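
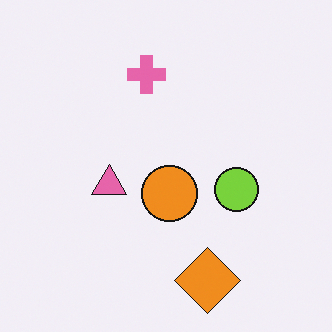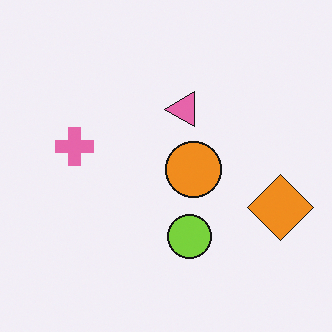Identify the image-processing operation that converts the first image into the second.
This is the original image transposed (reflected across the top-left ↔ bottom-right diagonal).

Shapes have swapped their row and column positions — what was in the top-right is now in the bottom-left — a diagonal reflection.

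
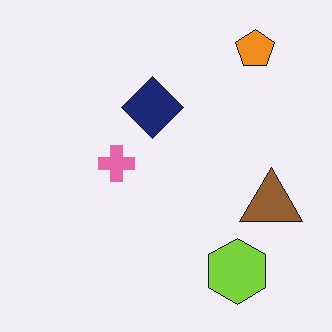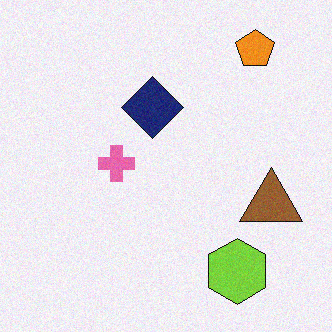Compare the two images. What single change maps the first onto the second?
The transformation is: degraded with a light layer of grain.

Random speckle covers the whole image, including the flat background.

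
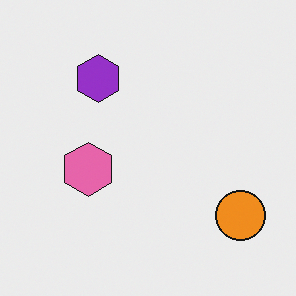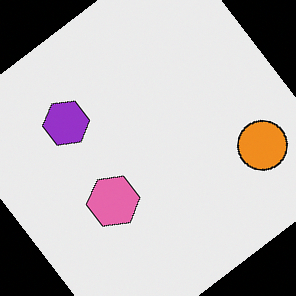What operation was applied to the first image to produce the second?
It was rotated counter-clockwise by a large amount — several tens of degrees.

Every shape is tilted by the same angle and the image corners show triangular fill wedges — a whole-image rotation by a non-right angle.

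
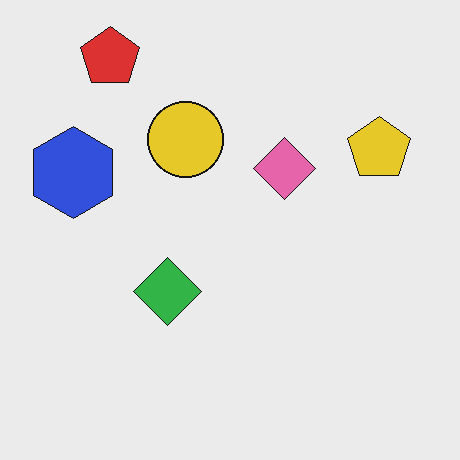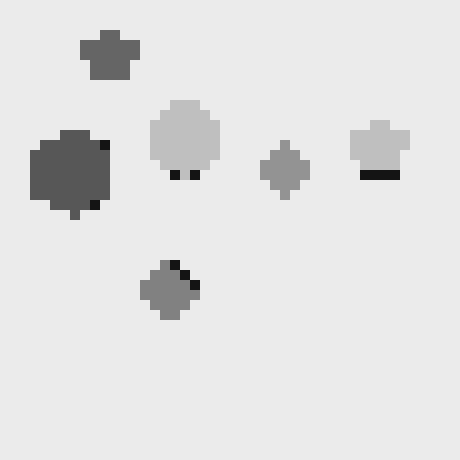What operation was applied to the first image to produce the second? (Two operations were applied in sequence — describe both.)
The second image is the first converted to grayscale, then coarsely pixelated.

All color is removed — every shape is now a shade of grey. Shapes are reduced to large square blocks; fine edges and outlines are lost — a downscale-then-upscale (mosaic) effect.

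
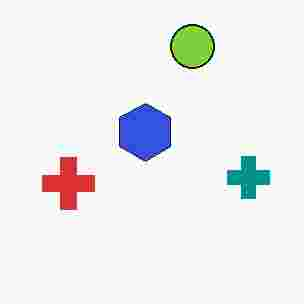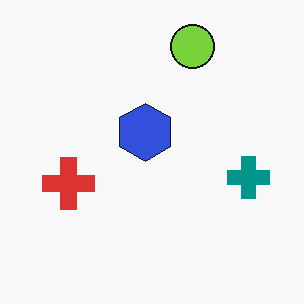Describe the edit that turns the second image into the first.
It was heavily JPEG-compressed with obvious blocking artifacts.

Blocky 8×8 compression artifacts appear around shape edges and the flat background shows ringing — characteristic JPEG degradation.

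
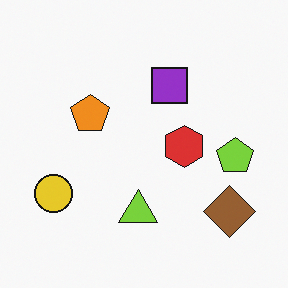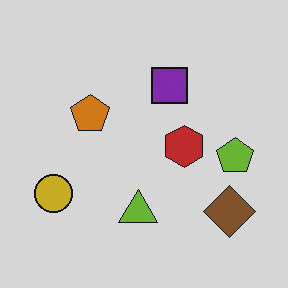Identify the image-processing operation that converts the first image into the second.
The transformation is: darkened a little.

Every pixel — background and shapes alike — is uniformly darkened.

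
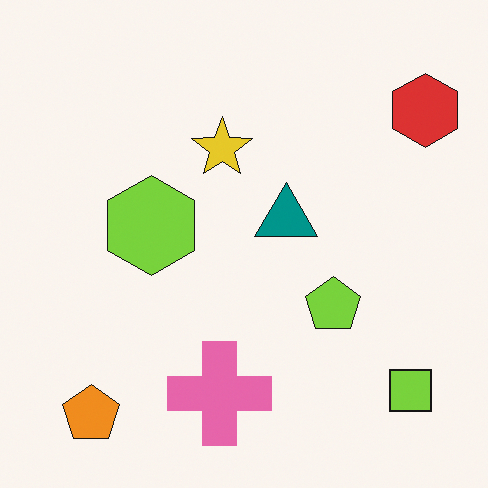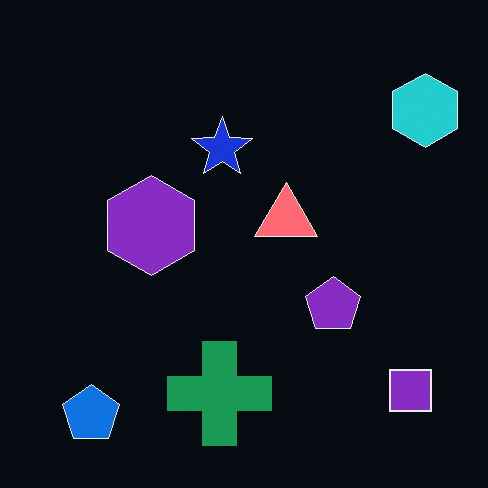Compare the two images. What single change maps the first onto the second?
The second image is the first color-inverted (negative).

The light background has become dark and every shape's color is its complement — a photographic negative.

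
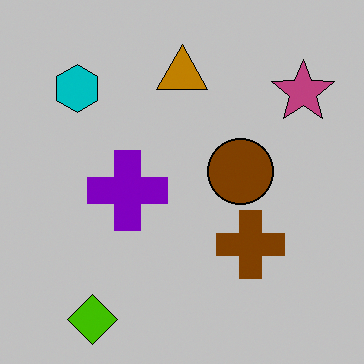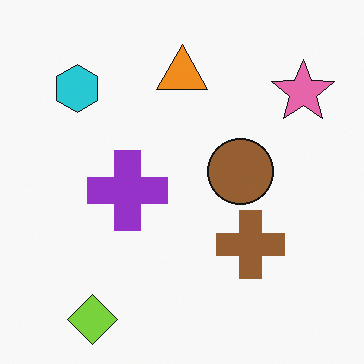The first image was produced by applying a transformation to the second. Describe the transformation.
It was aggressively posterized.

Each flat color has snapped to a coarser quantized level — most visibly, the near-white background has dropped to a flat grey.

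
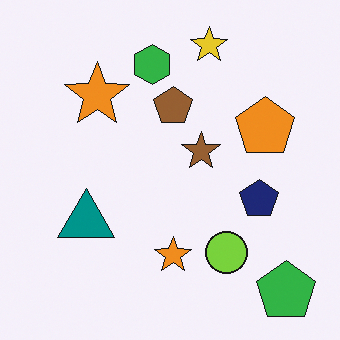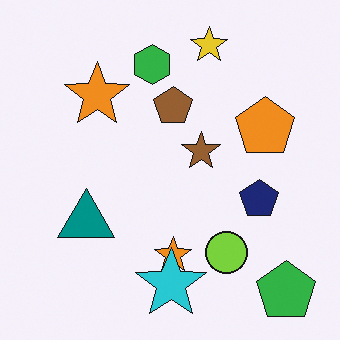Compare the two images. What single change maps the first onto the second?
It was overlaid with an additional cyan star.

A cyan star appears in the second image that is absent from the first.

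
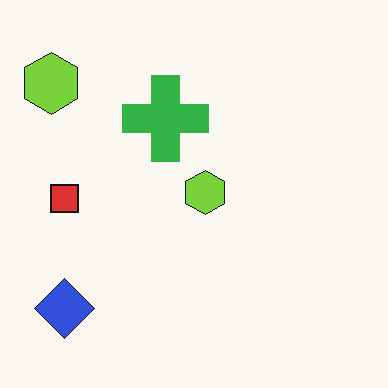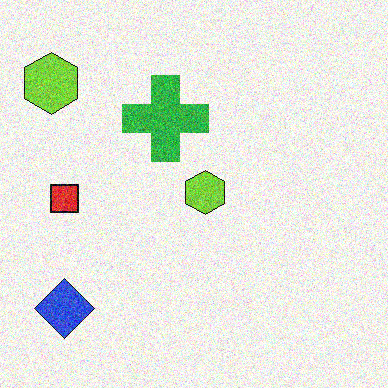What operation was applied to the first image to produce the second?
Degraded with visible gaussian noise.

Random speckle covers the whole image, including the flat background.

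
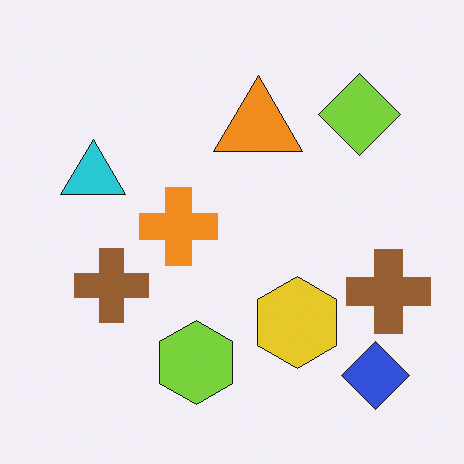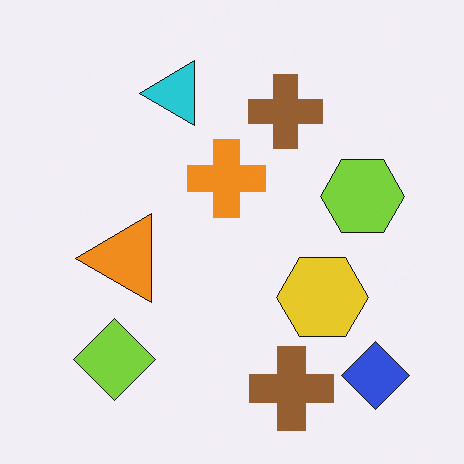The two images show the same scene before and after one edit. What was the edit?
This is the original image transposed (reflected across the top-left ↔ bottom-right diagonal).

Shapes have swapped their row and column positions — what was in the top-right is now in the bottom-left — a diagonal reflection.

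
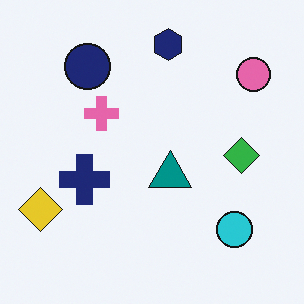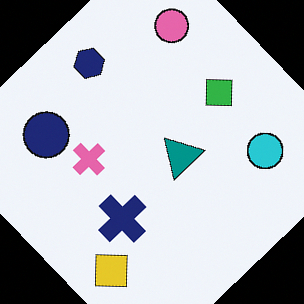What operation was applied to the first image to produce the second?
It was rotated counter-clockwise by a large amount — several tens of degrees.

Every shape is tilted by the same angle and the image corners show triangular fill wedges — a whole-image rotation by a non-right angle.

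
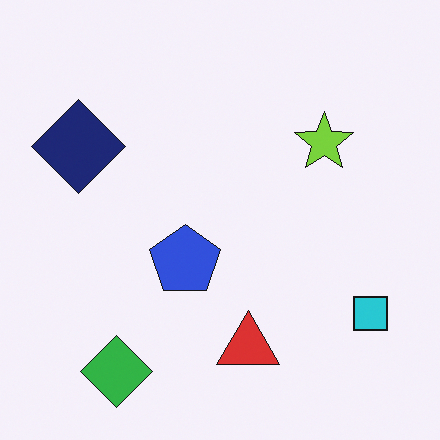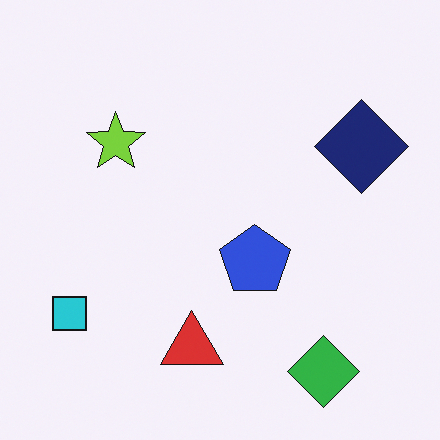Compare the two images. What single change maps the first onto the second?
Flipped horizontally (left ↔ right).

The cyan square is in the bottom-right of the first image and the bottom-left of the second — shapes on opposite sides of the vertical midline have swapped in a mirror flip.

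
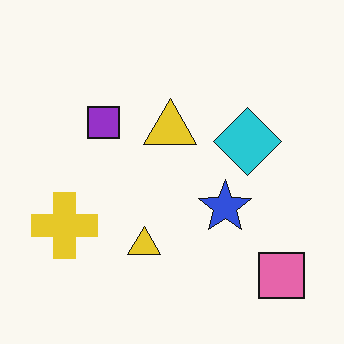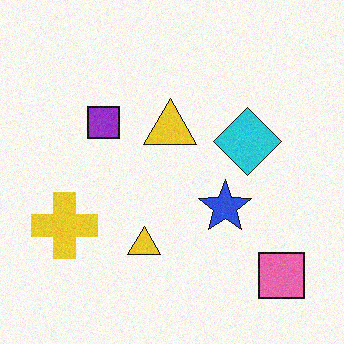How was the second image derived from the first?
The second image is the first degraded with light additive noise.

Random speckle covers the whole image, including the flat background.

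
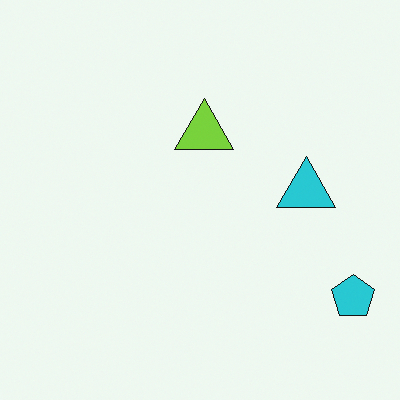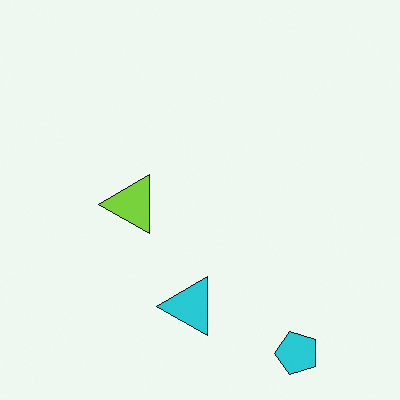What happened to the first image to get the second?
Transposed (reflected across the top-left ↔ bottom-right diagonal).

Shapes have swapped their row and column positions — what was in the top-right is now in the bottom-left — a diagonal reflection.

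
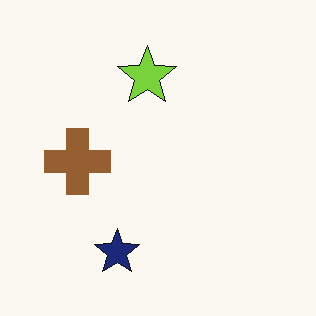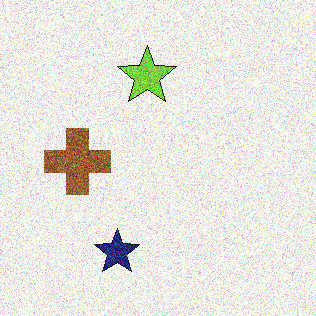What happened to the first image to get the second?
The image was degraded with a thick layer of grain.

Random speckle covers the whole image, including the flat background.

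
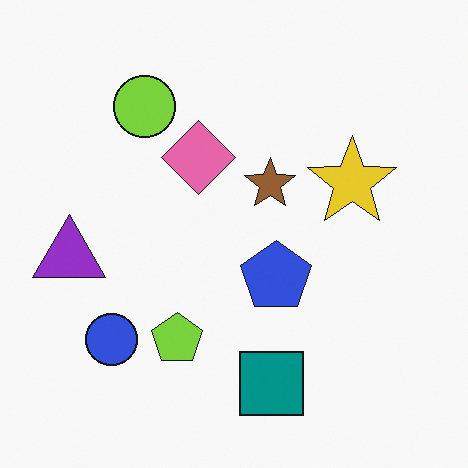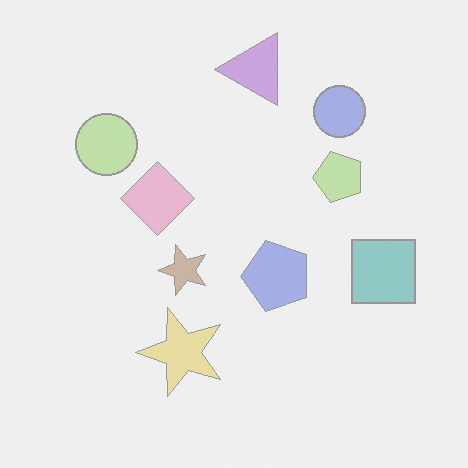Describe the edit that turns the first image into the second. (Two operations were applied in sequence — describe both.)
The second image is the first washed out (contrast reduced), then transposed (reflected across the top-left ↔ bottom-right diagonal).

Tones are pushed toward mid-grey across the whole image — a global contrast change. Shapes have swapped their row and column positions — what was in the top-right is now in the bottom-left — a diagonal reflection.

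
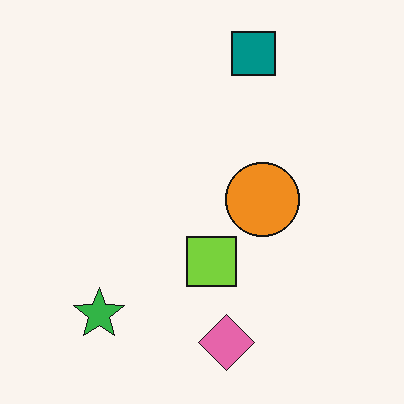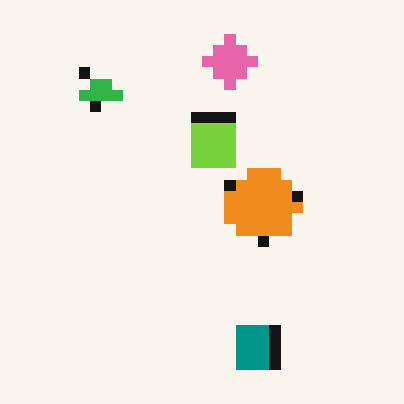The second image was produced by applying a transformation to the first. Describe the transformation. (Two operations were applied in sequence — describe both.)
Flipped vertically (top ↔ bottom), then coarsely pixelated.

The teal square is in the top of the first image and the bottom of the second — shapes on opposite sides of the horizontal midline have swapped in a mirror flip. Shapes are reduced to large square blocks; fine edges and outlines are lost — a downscale-then-upscale (mosaic) effect.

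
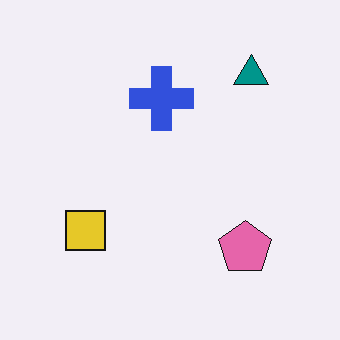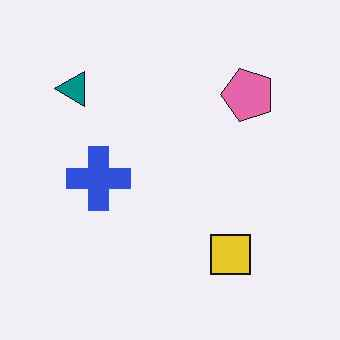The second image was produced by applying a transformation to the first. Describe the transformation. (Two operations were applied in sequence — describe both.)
The second image is the first rotated 90° counter-clockwise, then JPEG-compressed with visible artifacts.

The teal triangle sits in the top-right of the first image and the top-left of the second — consistent with a whole-image 90° counter-clockwise rotation. Blocky 8×8 compression artifacts appear around shape edges and the flat background shows ringing — characteristic JPEG degradation.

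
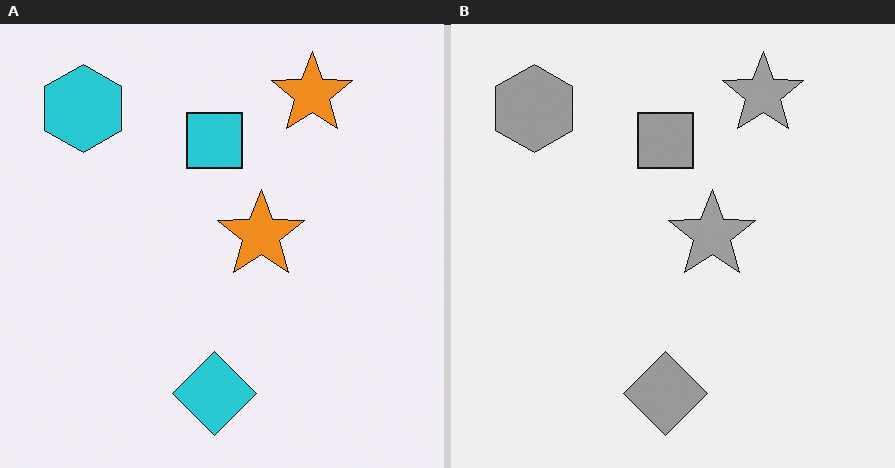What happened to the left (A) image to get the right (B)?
This is the original image converted to grayscale.

All color is removed — every shape is now a shade of grey.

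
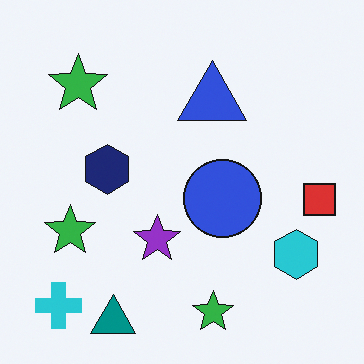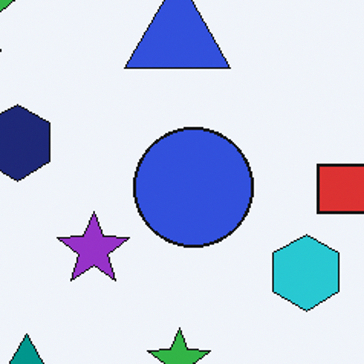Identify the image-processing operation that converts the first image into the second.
Cropped slightly and scaled back up.

The visible shapes are larger and the field of view is narrower; shapes near the original edges may be partly or wholly outside the frame — a crop-and-rescale.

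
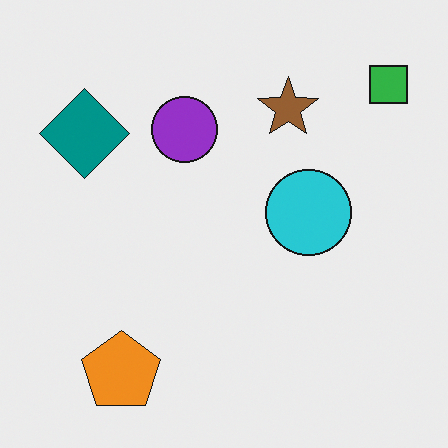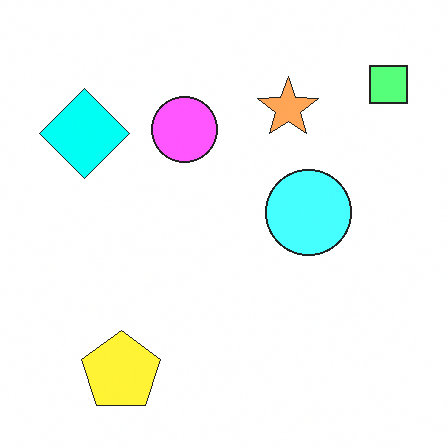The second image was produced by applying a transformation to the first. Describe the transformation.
It was substantially brightened.

Every pixel — background and shapes alike — is uniformly brightened.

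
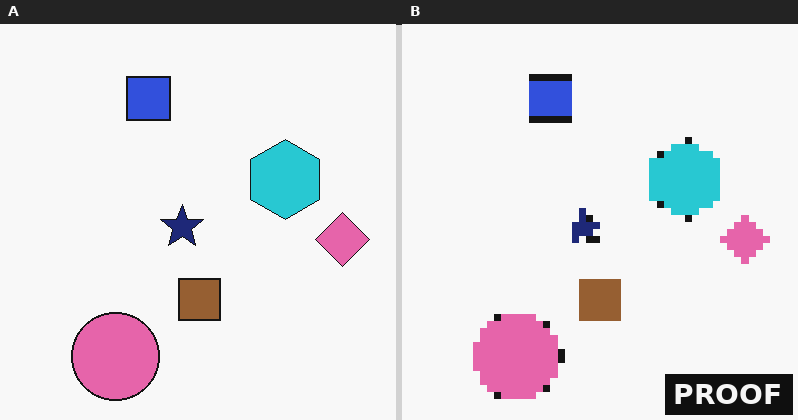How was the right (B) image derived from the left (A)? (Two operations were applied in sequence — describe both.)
Pixelated into visible square blocks, then watermarked with the text "PROOF" in the lower-right corner.

Shapes are reduced to large square blocks; fine edges and outlines are lost — a downscale-then-upscale (mosaic) effect. A dark label reading "PROOF" appears in the lower-right corner.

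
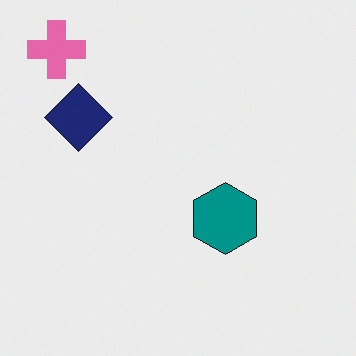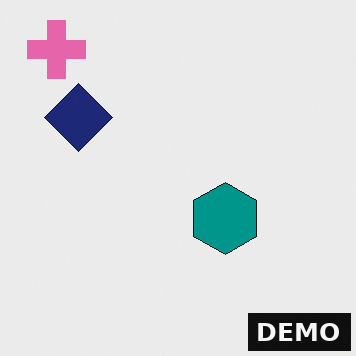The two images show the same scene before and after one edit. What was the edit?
It was watermarked with the text "DEMO" in the lower-right corner.

A dark label reading "DEMO" appears in the lower-right corner.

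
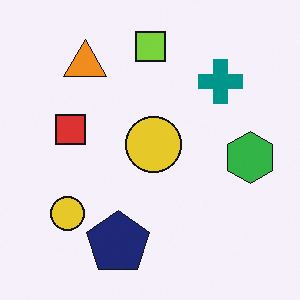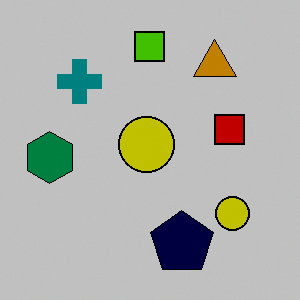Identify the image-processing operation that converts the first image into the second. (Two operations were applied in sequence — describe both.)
Flipped horizontally (left ↔ right), then aggressively posterized.

The green hexagon is in the right of the first image and the left of the second — shapes on opposite sides of the vertical midline have swapped in a mirror flip. Each flat color has snapped to a coarser quantized level — most visibly, the near-white background has dropped to a flat grey.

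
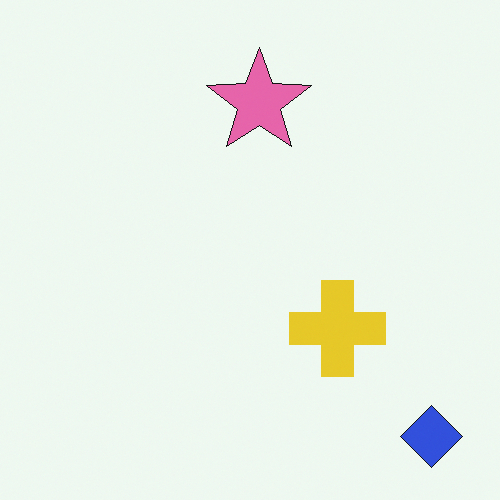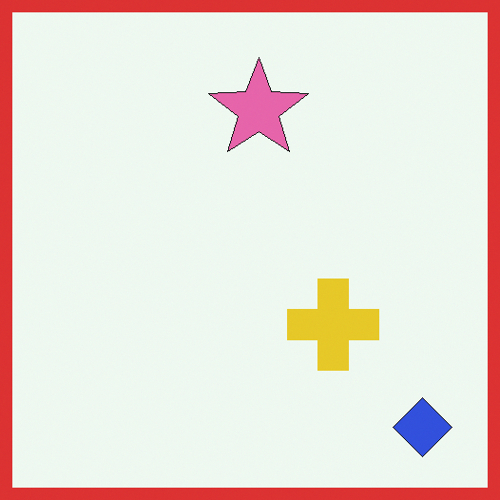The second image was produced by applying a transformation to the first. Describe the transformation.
The image was framed with a red border.

A solid red frame runs around the edge of the second image, with the content slightly shrunk inside it.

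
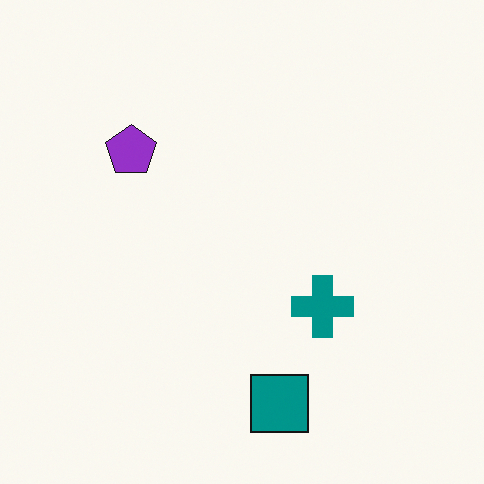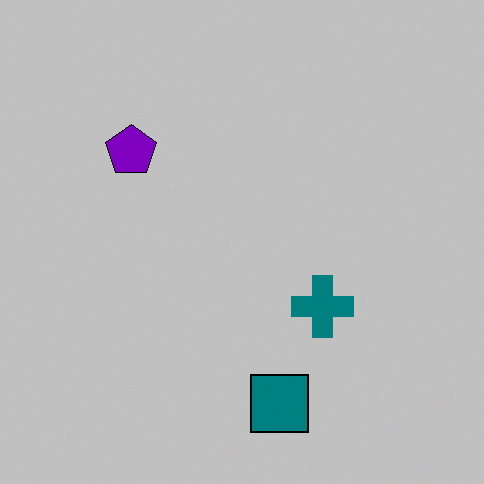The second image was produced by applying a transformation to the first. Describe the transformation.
The second image is the first heavily posterized to just a handful of flat colors.

Each flat color has snapped to a coarser quantized level — most visibly, the near-white background has dropped to a flat grey.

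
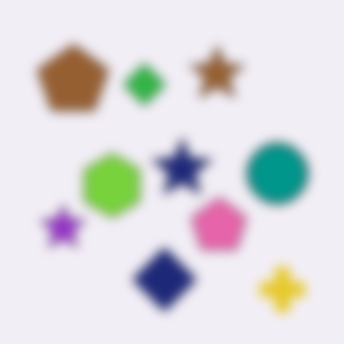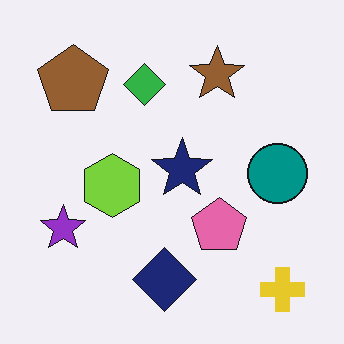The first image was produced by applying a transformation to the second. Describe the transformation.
The transformation is: strongly gaussian-blurred.

Shape edges and outlines are uniformly softened across the whole image.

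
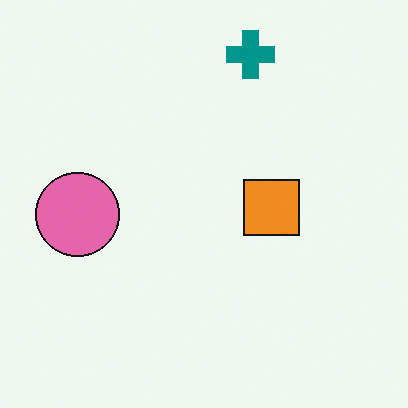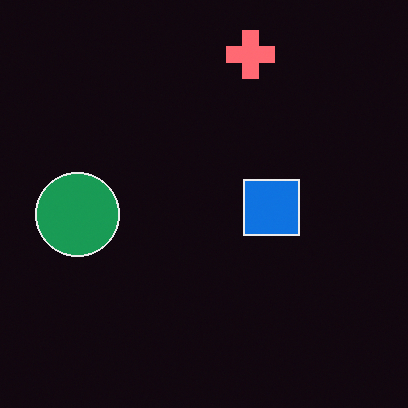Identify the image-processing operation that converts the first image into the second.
The transformation is: color-inverted (negative).

The light background has become dark and every shape's color is its complement — a photographic negative.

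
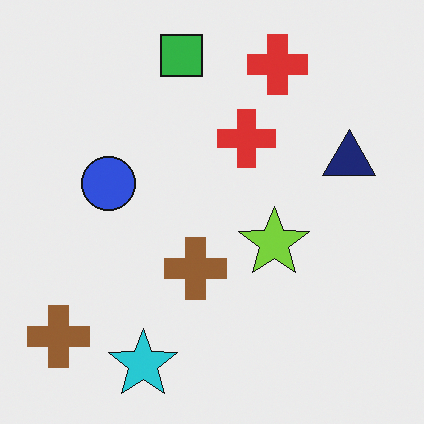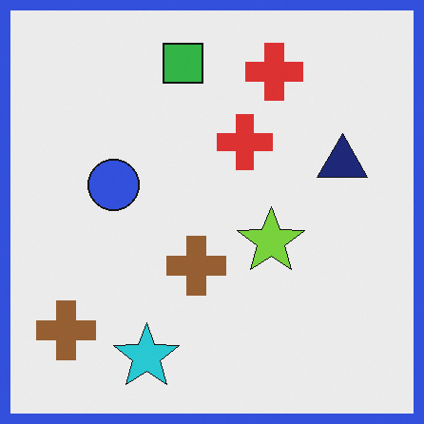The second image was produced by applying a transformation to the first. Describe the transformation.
It was framed with a blue border.

A solid blue frame runs around the edge of the second image, with the content slightly shrunk inside it.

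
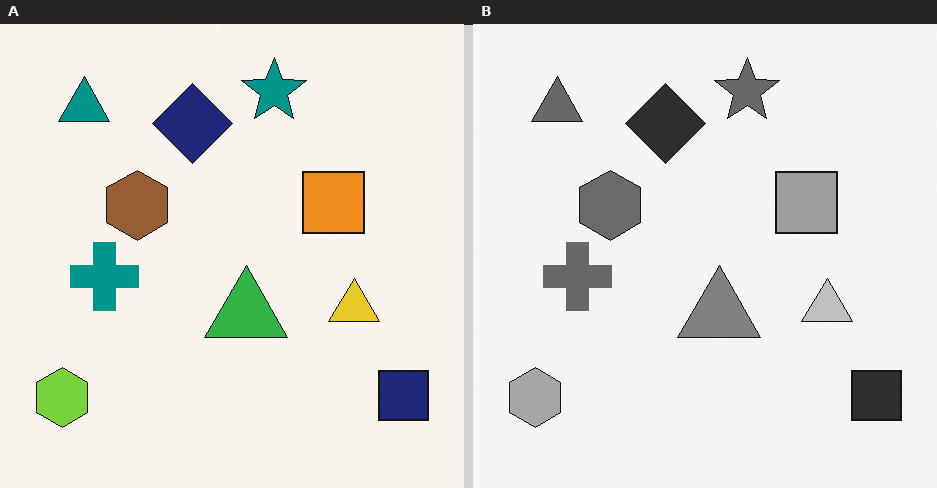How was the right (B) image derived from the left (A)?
It was converted to grayscale.

All color is removed — every shape is now a shade of grey.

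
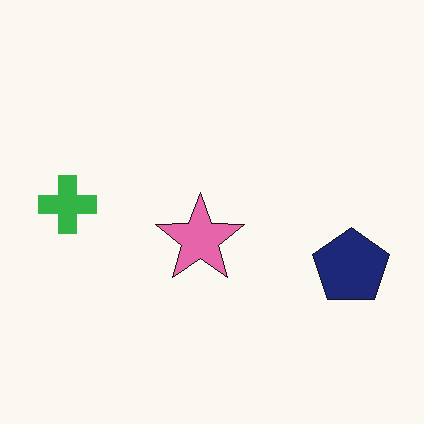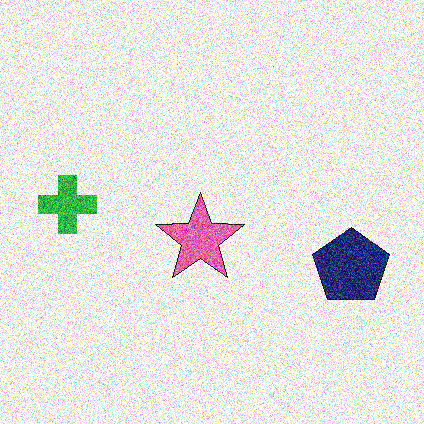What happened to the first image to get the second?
It was degraded with a thick layer of grain.

Random speckle covers the whole image, including the flat background.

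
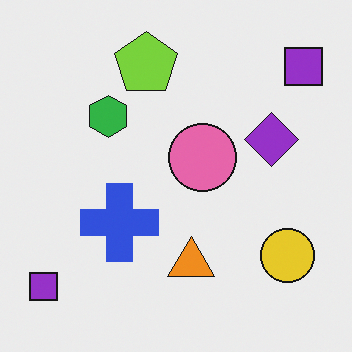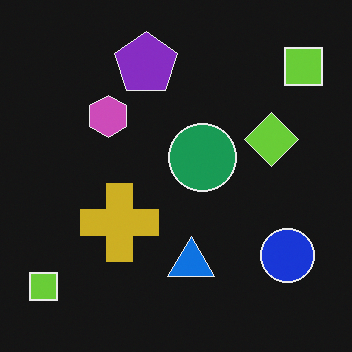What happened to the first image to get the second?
The second image is the first color-inverted (negative).

The light background has become dark and every shape's color is its complement — a photographic negative.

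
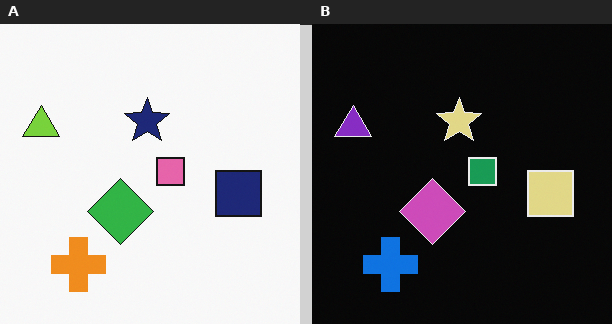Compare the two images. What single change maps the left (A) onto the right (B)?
The transformation is: color-inverted (negative).

The light background has become dark and every shape's color is its complement — a photographic negative.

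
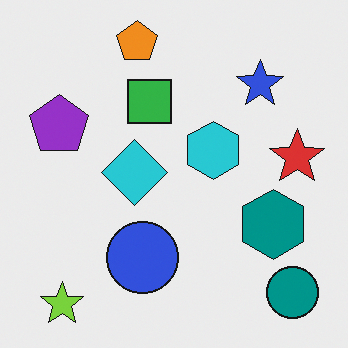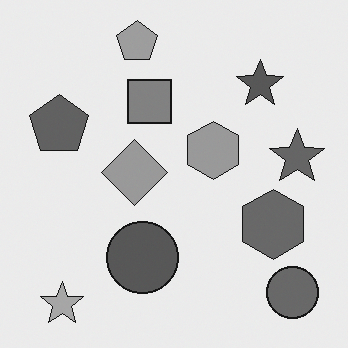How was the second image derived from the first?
The transformation is: converted to grayscale.

All color is removed — every shape is now a shade of grey.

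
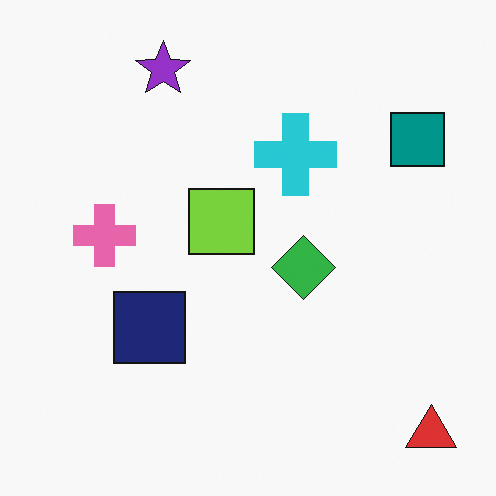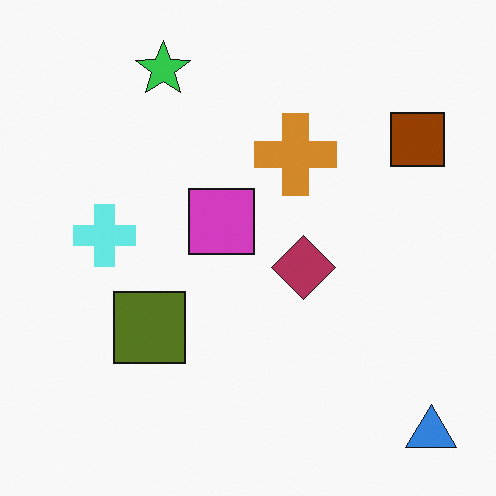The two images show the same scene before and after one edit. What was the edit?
This is the original image hue-shifted by a large amount.

Every shape's color has rotated by the same amount around the hue wheel — a uniform hue shift.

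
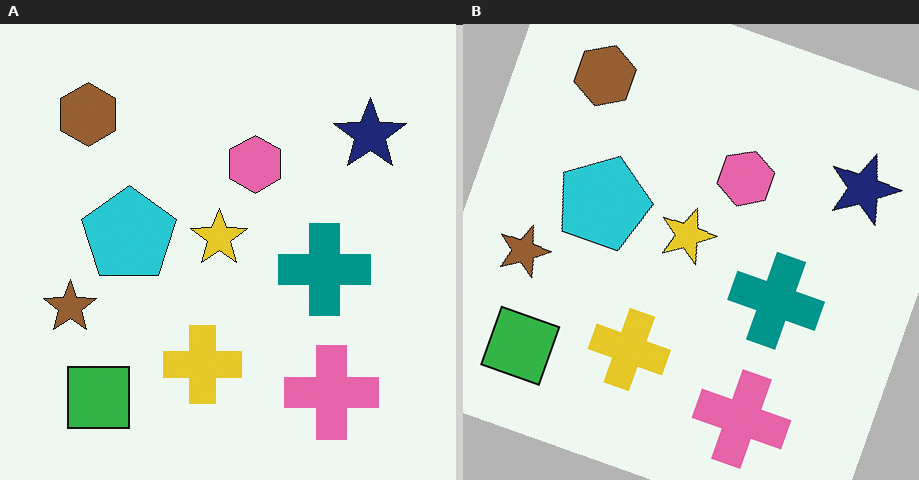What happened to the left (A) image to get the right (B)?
The image was rotated clockwise by a clearly visible amount.

Every shape is tilted by the same angle and the image corners show triangular fill wedges — a whole-image rotation by a non-right angle.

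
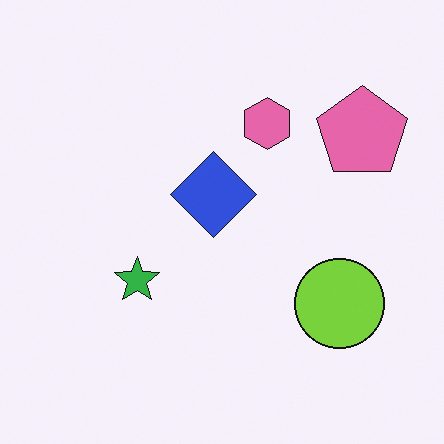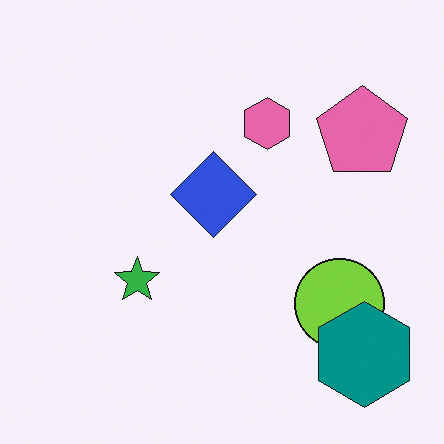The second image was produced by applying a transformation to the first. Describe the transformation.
The transformation is: overlaid with an additional teal hexagon.

A teal hexagon appears in the second image that is absent from the first.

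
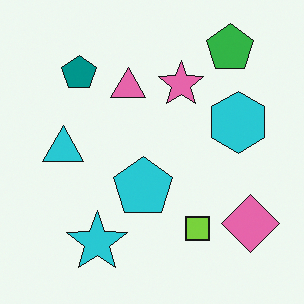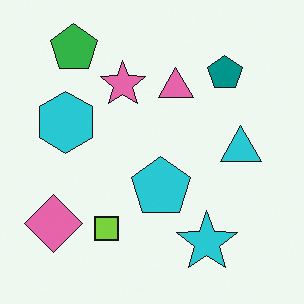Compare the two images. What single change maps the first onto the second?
The transformation is: flipped horizontally (left ↔ right).

The pink diamond is in the bottom-right of the first image and the bottom-left of the second — shapes on opposite sides of the vertical midline have swapped in a mirror flip.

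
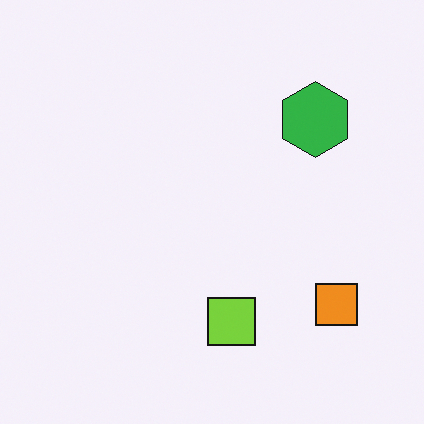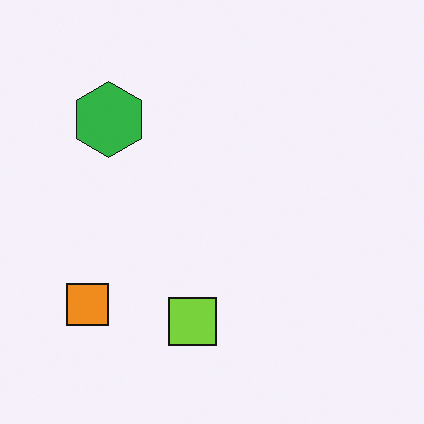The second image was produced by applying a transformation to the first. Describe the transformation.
This is the original image flipped horizontally (left ↔ right).

The orange square is in the bottom-right of the first image and the bottom-left of the second — shapes on opposite sides of the vertical midline have swapped in a mirror flip.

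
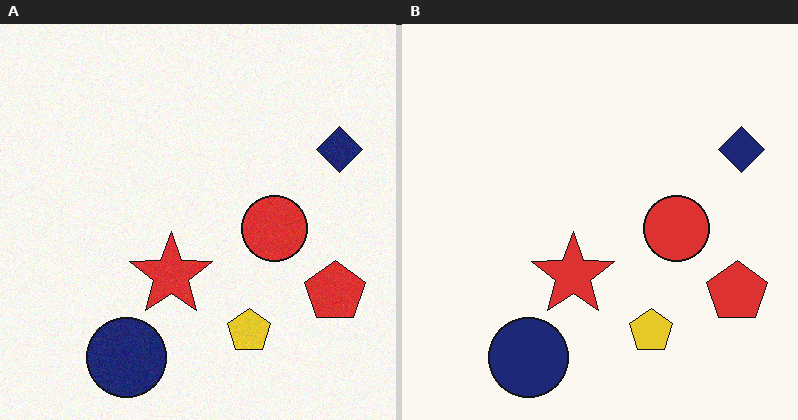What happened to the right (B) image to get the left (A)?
It was degraded with light additive noise.

Random speckle covers the whole image, including the flat background.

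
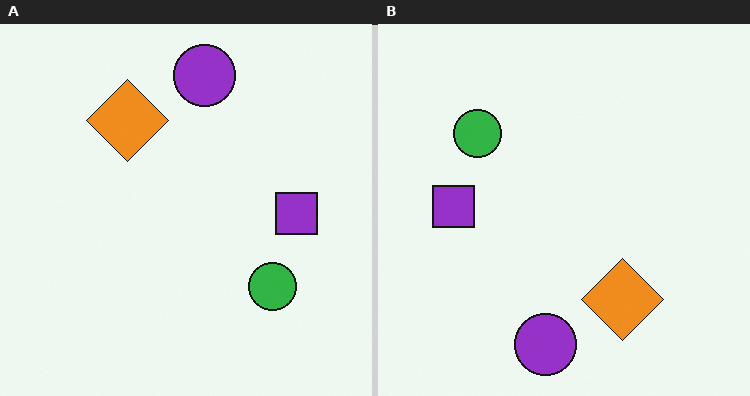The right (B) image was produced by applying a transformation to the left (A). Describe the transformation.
The right (B) image is the left (A) rotated 180°.

The purple circle sits in the top of the left (A) image and the bottom of the right (B) — consistent with a whole-image 180° rotation.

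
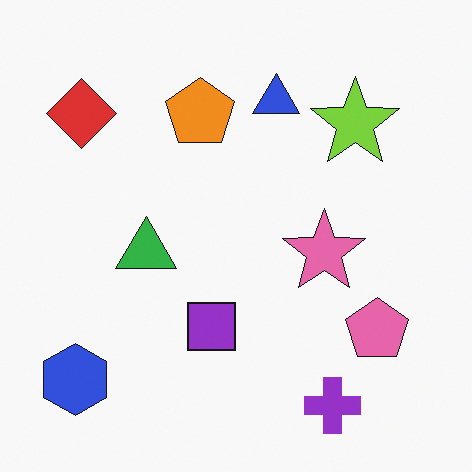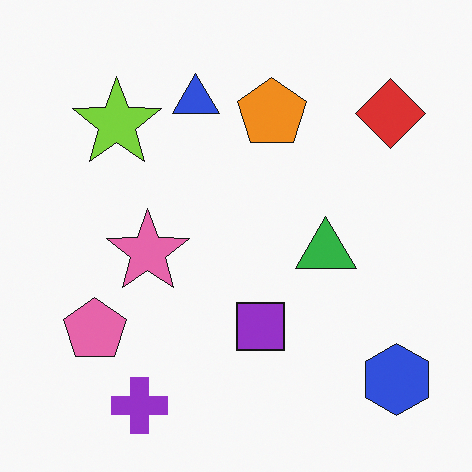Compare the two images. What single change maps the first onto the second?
Flipped horizontally (left ↔ right).

The blue hexagon is in the bottom-left of the first image and the bottom-right of the second — shapes on opposite sides of the vertical midline have swapped in a mirror flip.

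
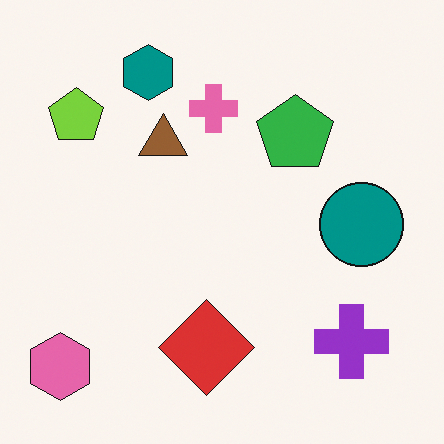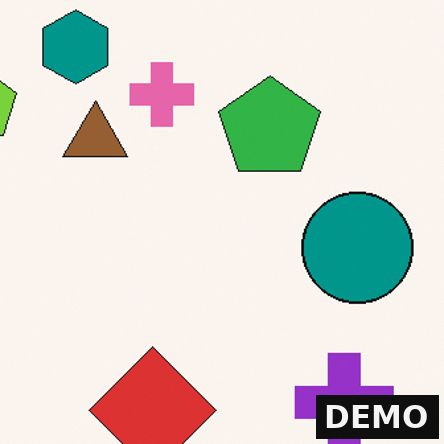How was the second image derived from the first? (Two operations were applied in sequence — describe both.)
The transformation is: cropped slightly and scaled back up, then watermarked with the text "DEMO" in the lower-right corner.

The visible shapes are larger and the field of view is narrower; shapes near the original edges may be partly or wholly outside the frame — a crop-and-rescale. A dark label reading "DEMO" appears in the lower-right corner.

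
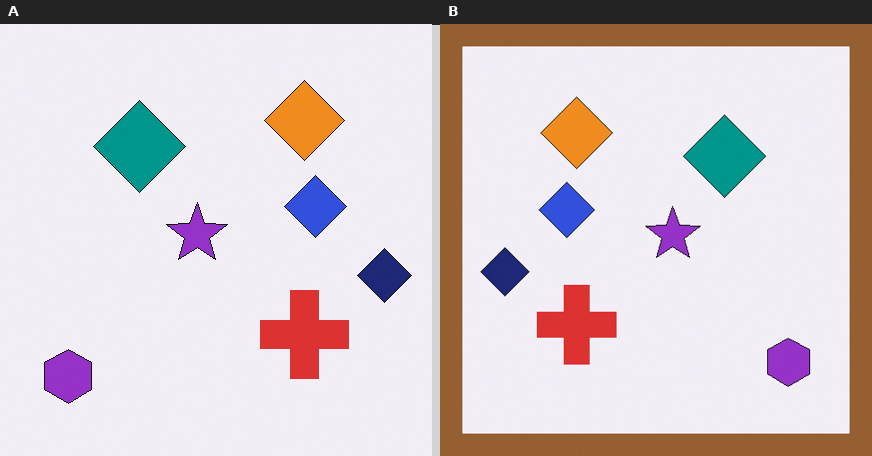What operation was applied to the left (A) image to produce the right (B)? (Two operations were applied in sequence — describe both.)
It was flipped horizontally (left ↔ right), then framed with a brown border.

The navy diamond is in the right of the left (A) image and the left of the right (B) — shapes on opposite sides of the vertical midline have swapped in a mirror flip. A solid brown frame runs around the edge of the right (B) image, with the content slightly shrunk inside it.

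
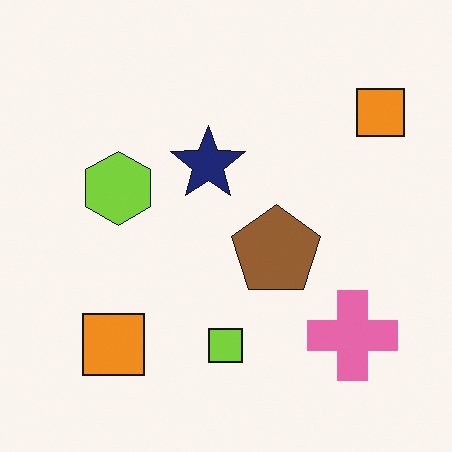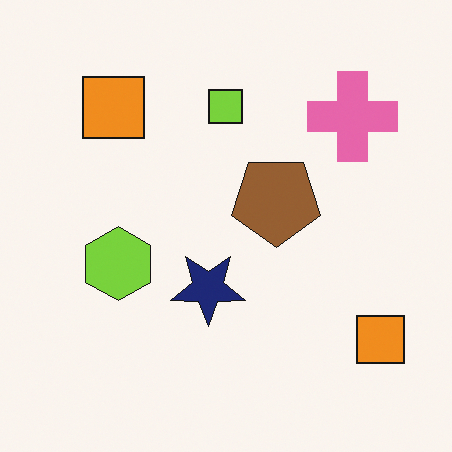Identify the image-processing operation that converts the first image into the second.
The transformation is: flipped vertically (top ↔ bottom).

The lime square is in the bottom of the first image and the top of the second — shapes on opposite sides of the horizontal midline have swapped in a mirror flip.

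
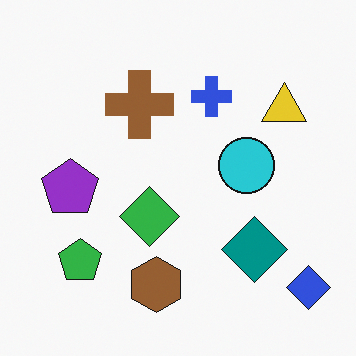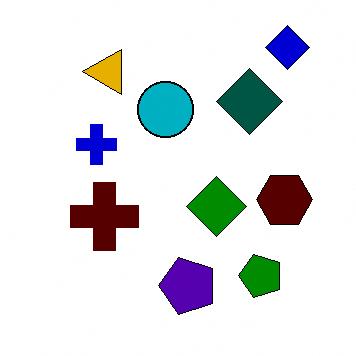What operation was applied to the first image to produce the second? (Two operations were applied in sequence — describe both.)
This is the original image given much higher contrast, then rotated 90° counter-clockwise.

Tones are pushed away from mid-grey across the whole image — a global contrast change. The blue diamond sits in the bottom-right of the first image and the top-right of the second — consistent with a whole-image 90° counter-clockwise rotation.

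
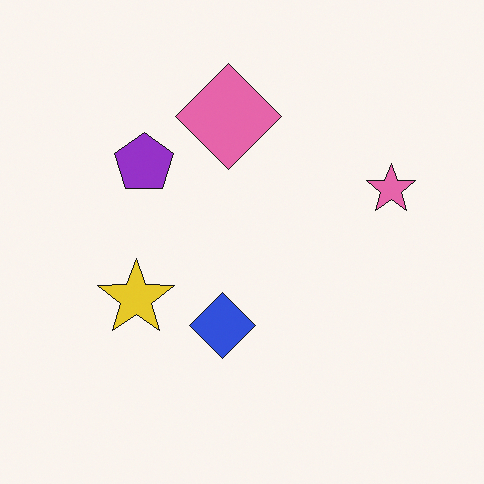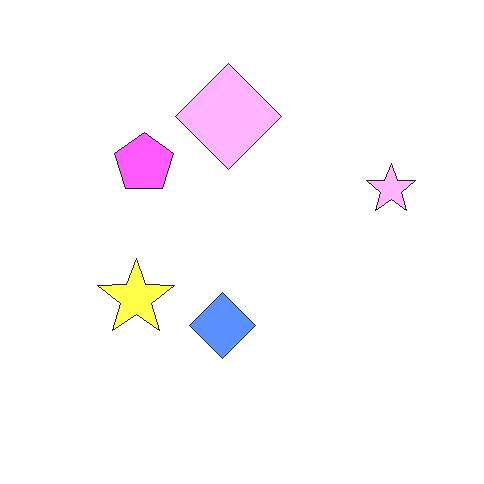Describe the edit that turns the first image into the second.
The transformation is: brightened a lot.

Every pixel — background and shapes alike — is uniformly brightened.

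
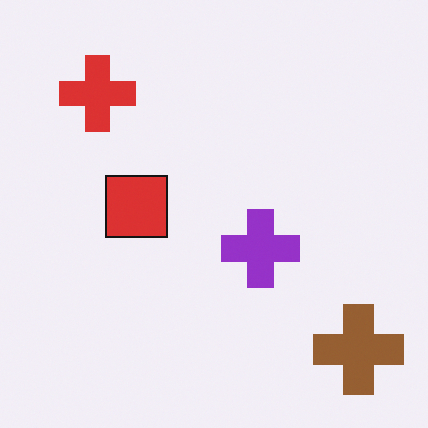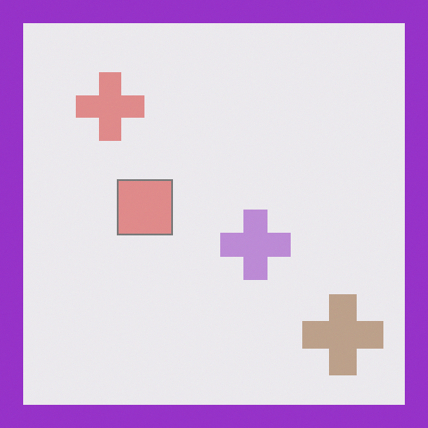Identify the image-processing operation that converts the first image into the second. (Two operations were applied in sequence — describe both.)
Given much lower contrast, then framed with a purple border.

Tones are pushed toward mid-grey across the whole image — a global contrast change. A solid purple frame runs around the edge of the second image, with the content slightly shrunk inside it.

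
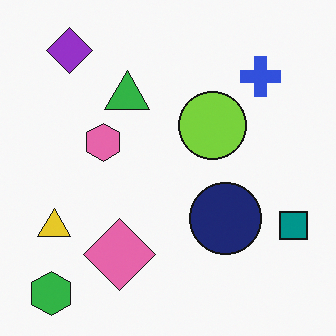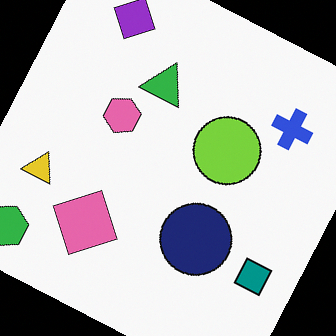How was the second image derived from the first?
The transformation is: rotated clockwise by a moderate amount.

Every shape is tilted by the same angle and the image corners show triangular fill wedges — a whole-image rotation by a non-right angle.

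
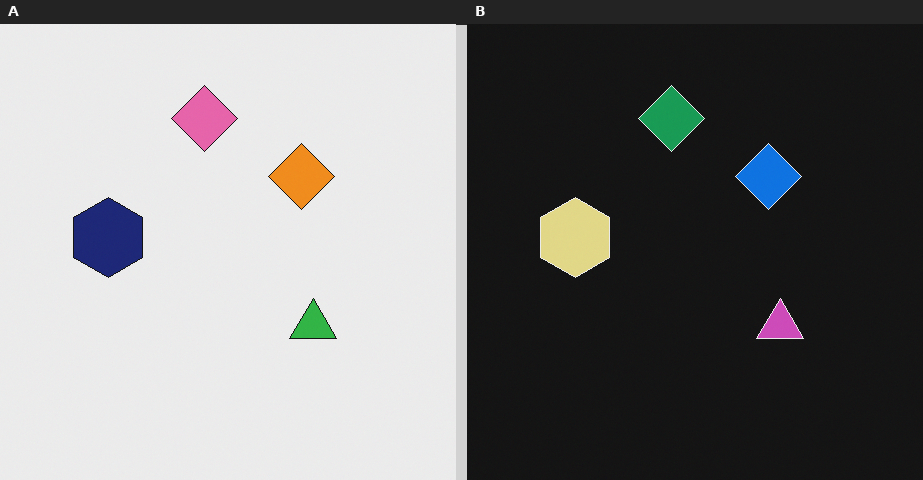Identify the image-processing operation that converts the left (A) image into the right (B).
It was color-inverted (negative).

The light background has become dark and every shape's color is its complement — a photographic negative.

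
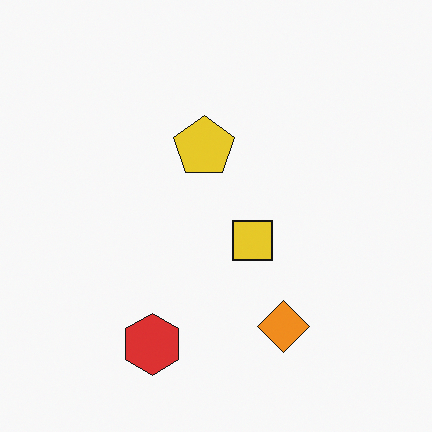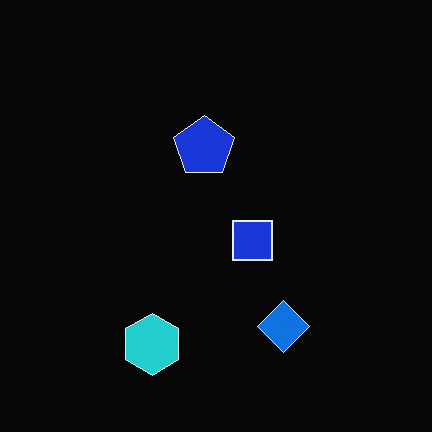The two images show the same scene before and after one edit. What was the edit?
This is the original image color-inverted (negative).

The light background has become dark and every shape's color is its complement — a photographic negative.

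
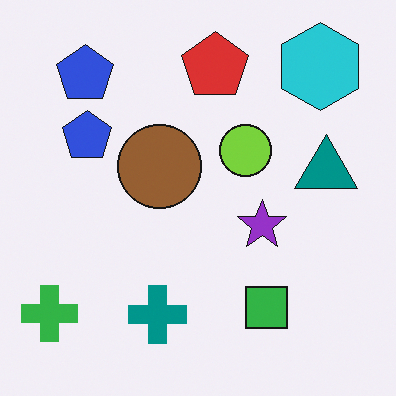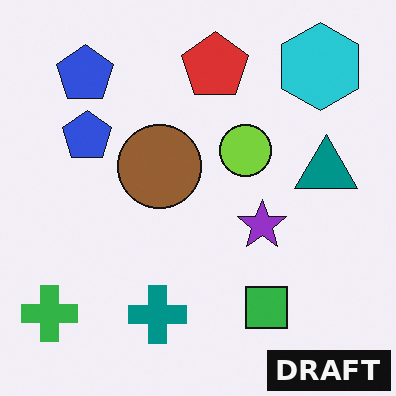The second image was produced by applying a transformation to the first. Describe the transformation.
Watermarked with the text "DRAFT" in the lower-right corner.

A dark label reading "DRAFT" appears in the lower-right corner.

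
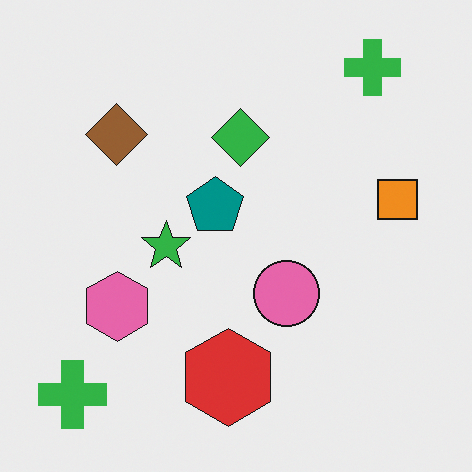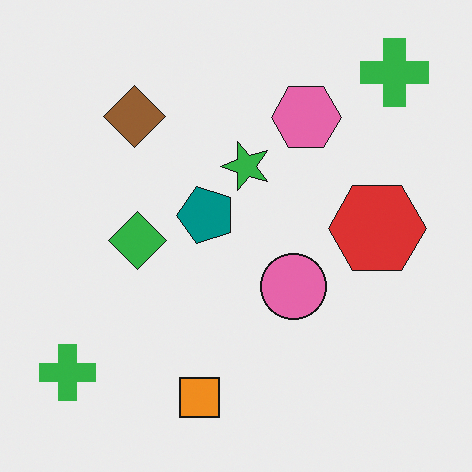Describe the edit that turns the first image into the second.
This is the original image transposed (reflected across the top-left ↔ bottom-right diagonal).

Shapes have swapped their row and column positions — what was in the top-right is now in the bottom-left — a diagonal reflection.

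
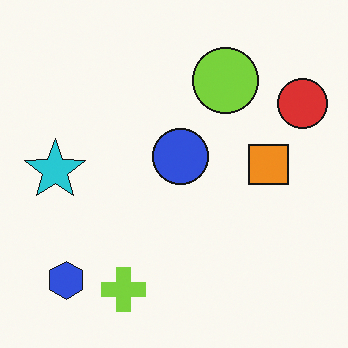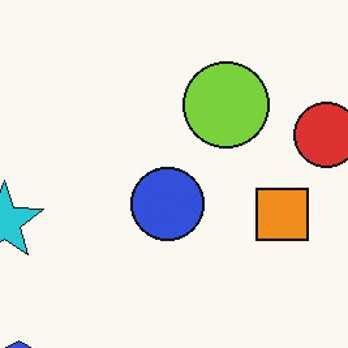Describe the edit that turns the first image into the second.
Cropped slightly and scaled back up.

The visible shapes are larger and the field of view is narrower; shapes near the original edges may be partly or wholly outside the frame — a crop-and-rescale.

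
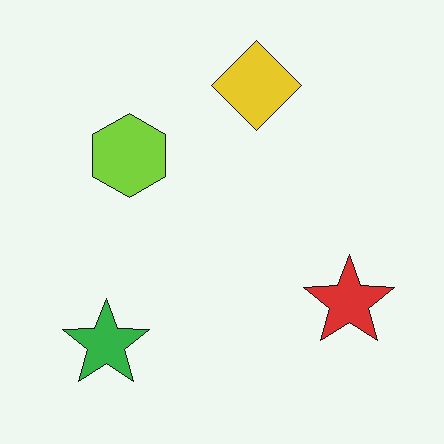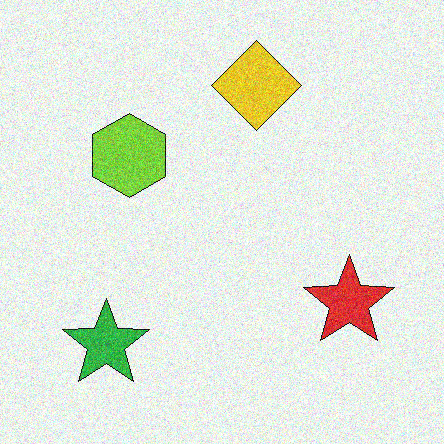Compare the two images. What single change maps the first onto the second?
This is the original image degraded with visible gaussian noise.

Random speckle covers the whole image, including the flat background.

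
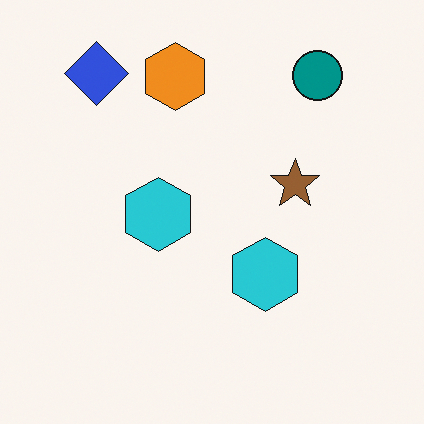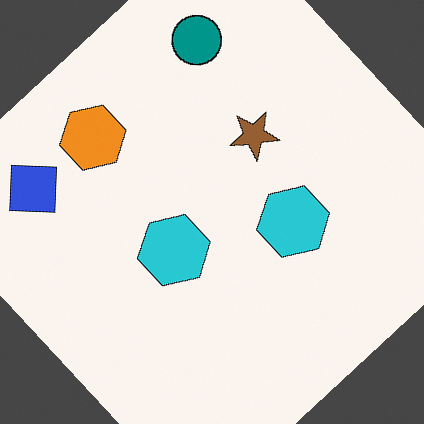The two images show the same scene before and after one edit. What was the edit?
The second image is the first rotated counter-clockwise by a large amount — several tens of degrees.

Every shape is tilted by the same angle and the image corners show triangular fill wedges — a whole-image rotation by a non-right angle.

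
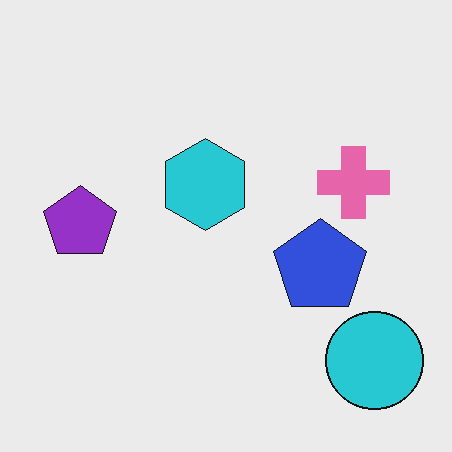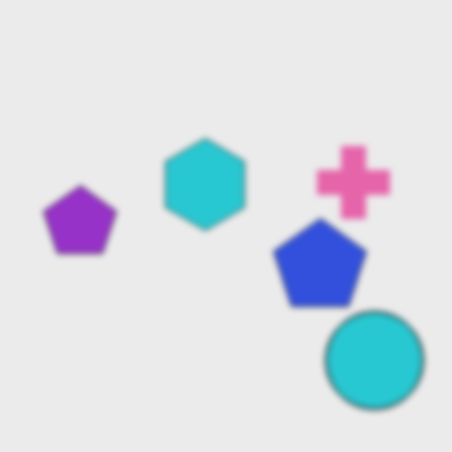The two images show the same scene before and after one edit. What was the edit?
The second image is the first moderately blurred.

Shape edges and outlines are uniformly softened across the whole image.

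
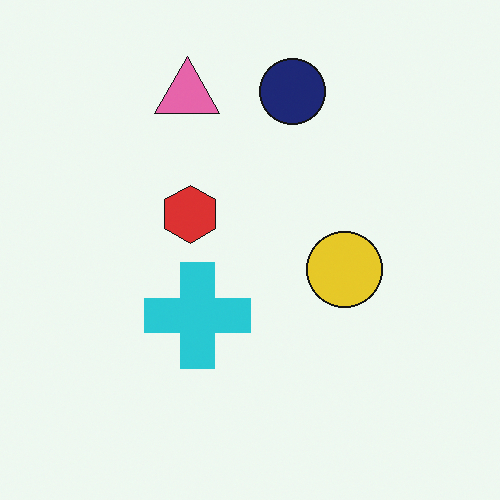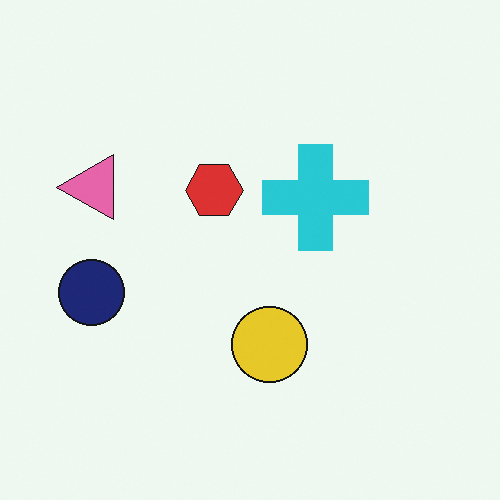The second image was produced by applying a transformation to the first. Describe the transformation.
The transformation is: transposed (reflected across the top-left ↔ bottom-right diagonal).

Shapes have swapped their row and column positions — what was in the top-right is now in the bottom-left — a diagonal reflection.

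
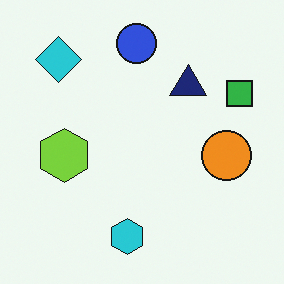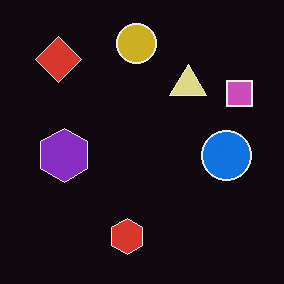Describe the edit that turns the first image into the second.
Color-inverted (negative).

The light background has become dark and every shape's color is its complement — a photographic negative.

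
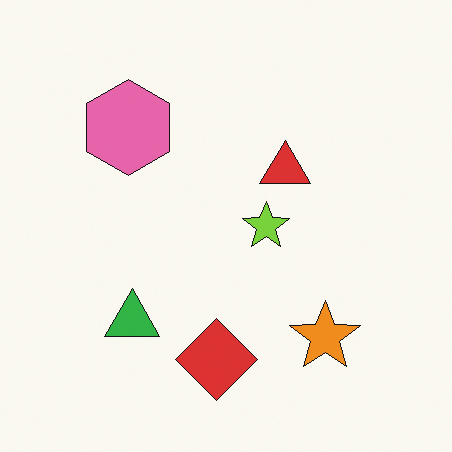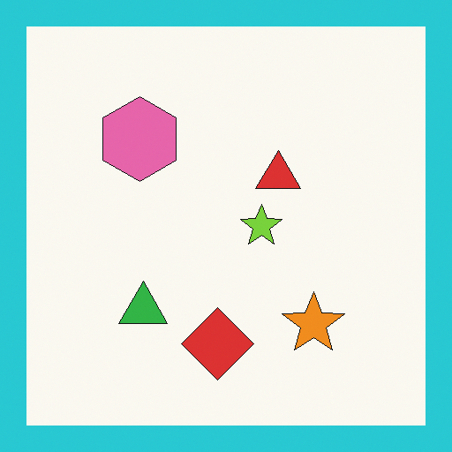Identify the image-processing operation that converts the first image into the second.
The second image is the first framed with a cyan border.

A solid cyan frame runs around the edge of the second image, with the content slightly shrunk inside it.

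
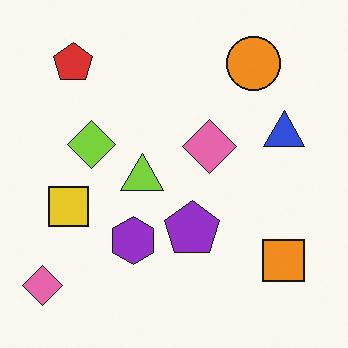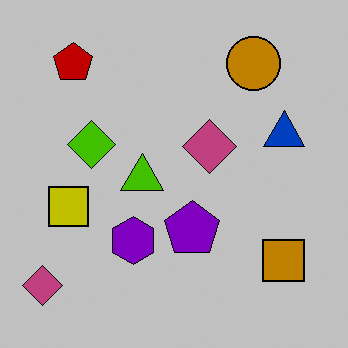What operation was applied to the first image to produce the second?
The transformation is: aggressively posterized.

Each flat color has snapped to a coarser quantized level — most visibly, the near-white background has dropped to a flat grey.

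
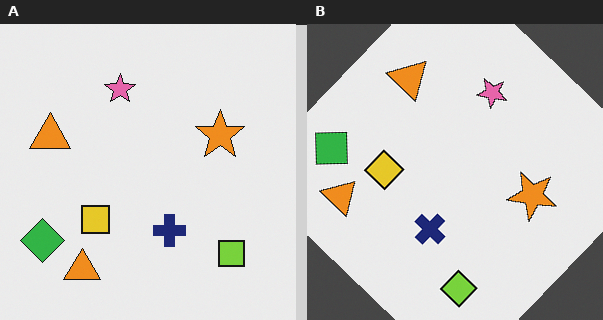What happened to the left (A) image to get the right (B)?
The image was rotated clockwise by a large amount — several tens of degrees.

Every shape is tilted by the same angle and the image corners show triangular fill wedges — a whole-image rotation by a non-right angle.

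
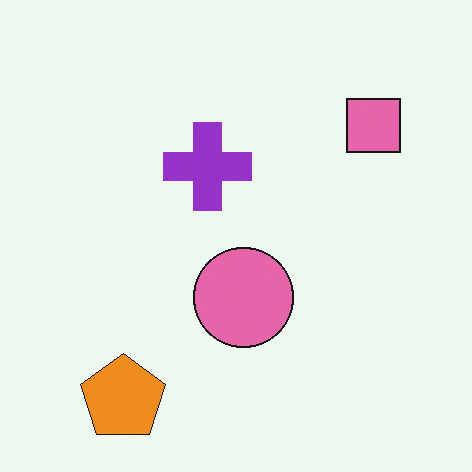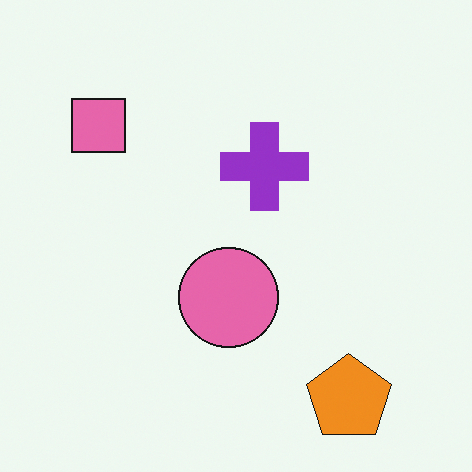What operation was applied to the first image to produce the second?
The second image is the first flipped horizontally (left ↔ right).

The pink square is in the top-right of the first image and the top-left of the second — shapes on opposite sides of the vertical midline have swapped in a mirror flip.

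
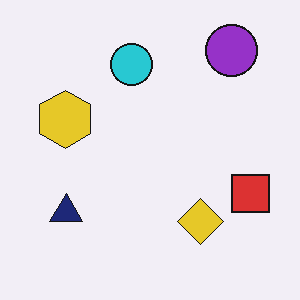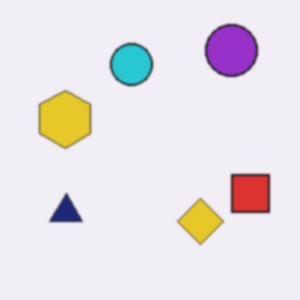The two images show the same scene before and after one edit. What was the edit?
This is the original image lightly blurred.

Shape edges and outlines are uniformly softened across the whole image.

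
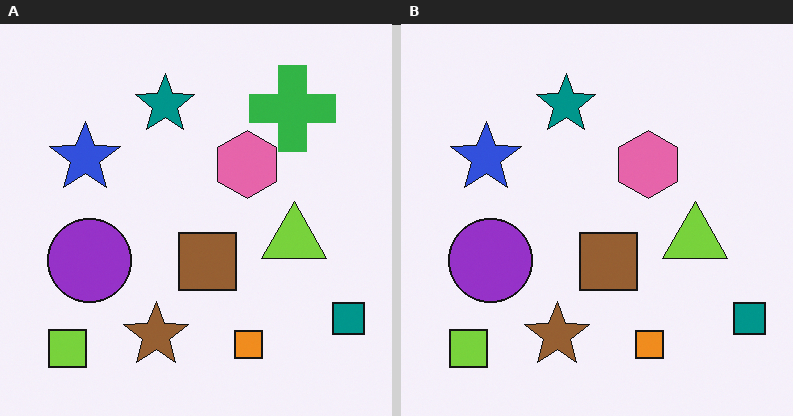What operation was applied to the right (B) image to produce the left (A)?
It was overlaid with an additional green cross.

A green cross appears in the left (A) image that is absent from the right (B).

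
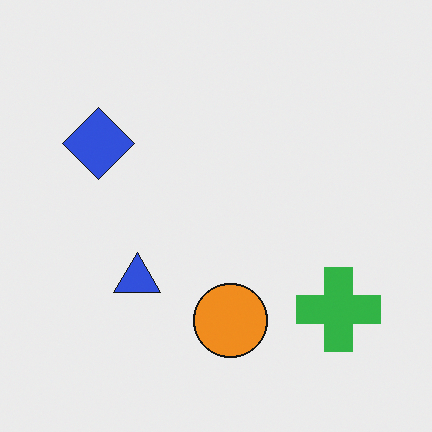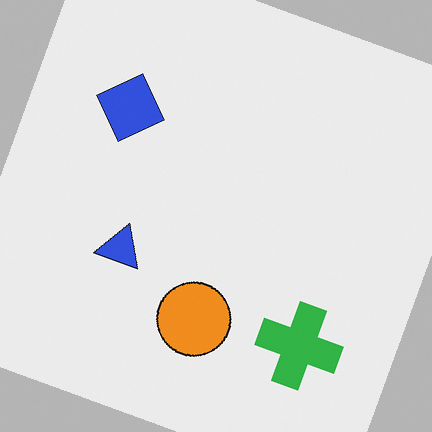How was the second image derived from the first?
It was rotated clockwise by a moderate amount.

Every shape is tilted by the same angle and the image corners show triangular fill wedges — a whole-image rotation by a non-right angle.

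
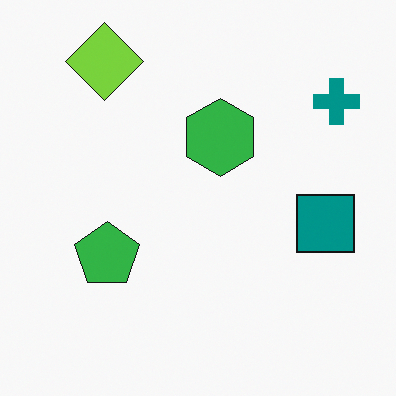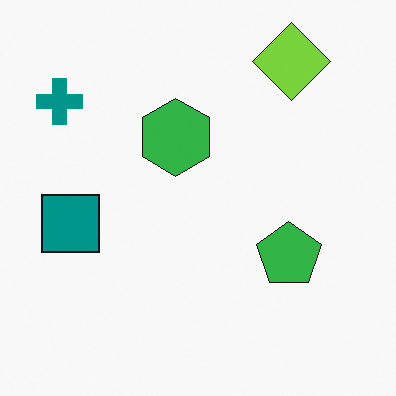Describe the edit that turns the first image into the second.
The image was flipped horizontally (left ↔ right).

The teal cross is in the top-right of the first image and the top-left of the second — shapes on opposite sides of the vertical midline have swapped in a mirror flip.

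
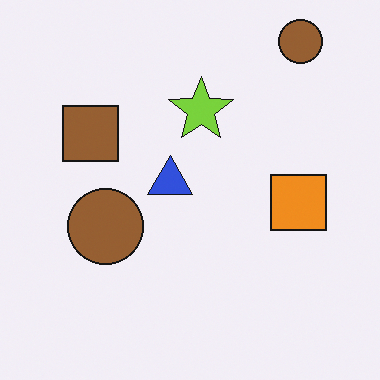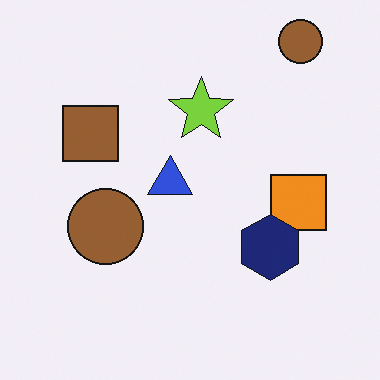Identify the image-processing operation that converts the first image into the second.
The transformation is: overlaid with an additional navy hexagon.

A navy hexagon appears in the second image that is absent from the first.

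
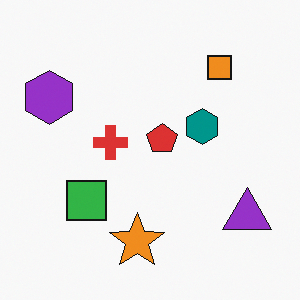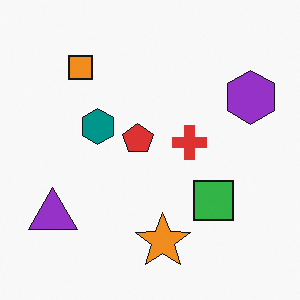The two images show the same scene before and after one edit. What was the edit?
It was flipped horizontally (left ↔ right).

The purple hexagon is in the top-left of the first image and the top-right of the second — shapes on opposite sides of the vertical midline have swapped in a mirror flip.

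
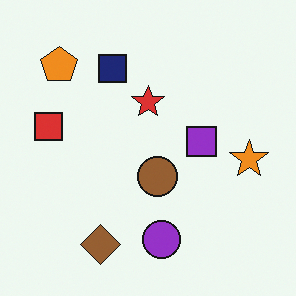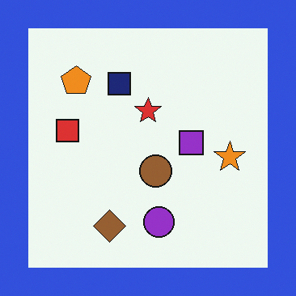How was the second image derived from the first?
The second image is the first framed with a blue border.

A solid blue frame runs around the edge of the second image, with the content slightly shrunk inside it.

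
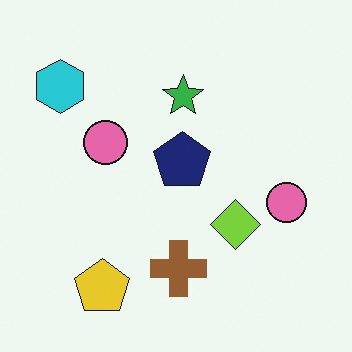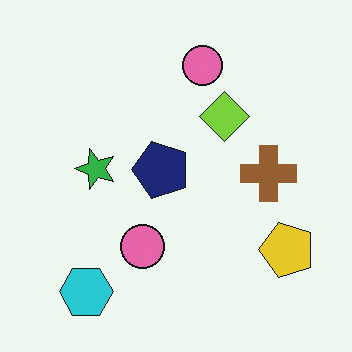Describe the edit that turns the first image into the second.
Rotated 90° counter-clockwise.

The cyan hexagon sits in the top-left of the first image and the bottom-left of the second — consistent with a whole-image 90° counter-clockwise rotation.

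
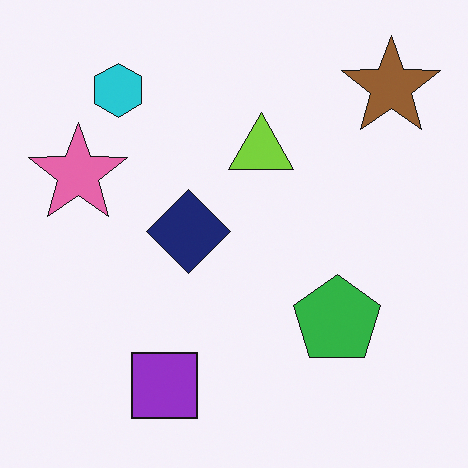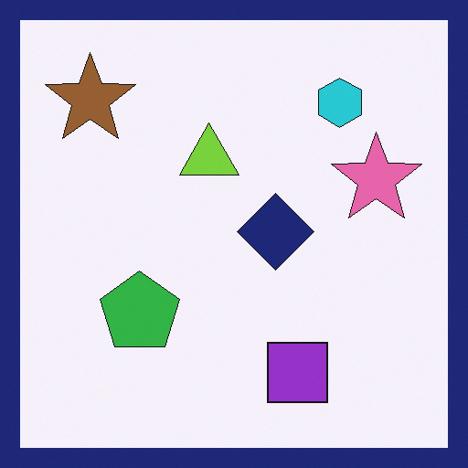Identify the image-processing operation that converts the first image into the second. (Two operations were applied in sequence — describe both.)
The transformation is: flipped horizontally (left ↔ right), then framed with a navy border.

The brown star is in the top-right of the first image and the top-left of the second — shapes on opposite sides of the vertical midline have swapped in a mirror flip. A solid navy frame runs around the edge of the second image, with the content slightly shrunk inside it.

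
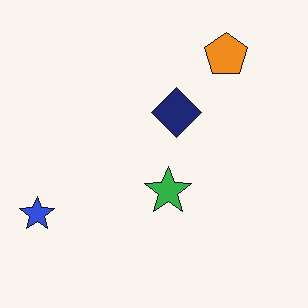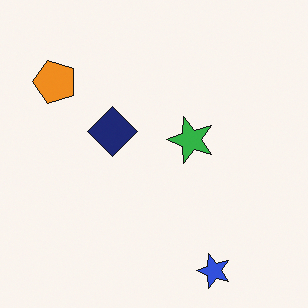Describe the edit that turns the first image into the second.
This is the original image rotated 90° counter-clockwise.

The blue star sits in the bottom-left of the first image and the bottom-right of the second — consistent with a whole-image 90° counter-clockwise rotation.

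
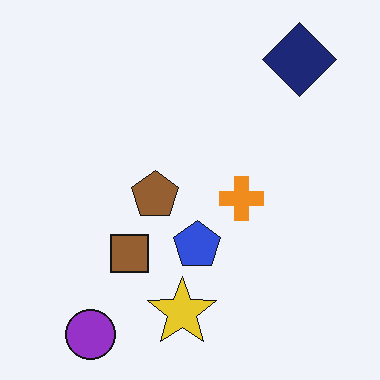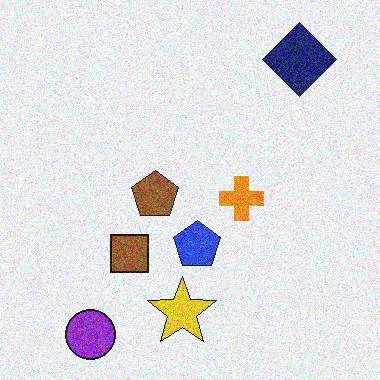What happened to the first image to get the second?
The transformation is: degraded with moderate additive noise.

Random speckle covers the whole image, including the flat background.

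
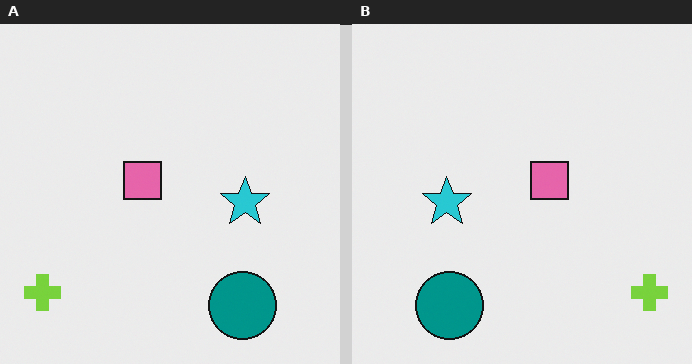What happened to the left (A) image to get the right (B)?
The image was flipped horizontally (left ↔ right).

The lime cross is in the bottom-left of the left (A) image and the bottom-right of the right (B) — shapes on opposite sides of the vertical midline have swapped in a mirror flip.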